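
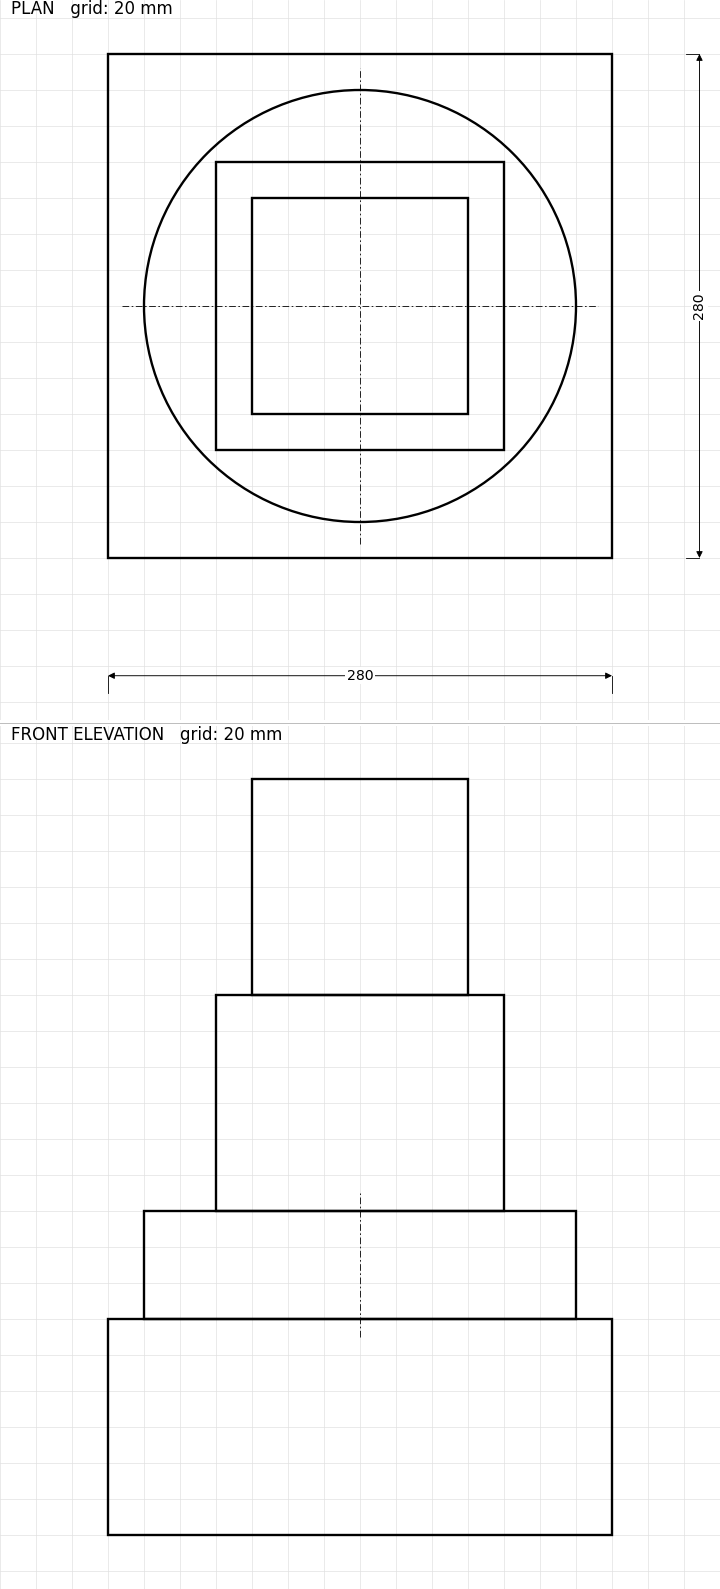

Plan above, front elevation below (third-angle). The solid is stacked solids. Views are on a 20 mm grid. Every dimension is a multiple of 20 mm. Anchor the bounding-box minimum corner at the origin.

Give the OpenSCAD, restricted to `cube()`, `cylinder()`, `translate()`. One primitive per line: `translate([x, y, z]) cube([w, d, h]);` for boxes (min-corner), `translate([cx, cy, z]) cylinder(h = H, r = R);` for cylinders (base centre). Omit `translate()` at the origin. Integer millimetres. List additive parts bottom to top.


cube([280, 280, 120]);
translate([140, 140, 120]) cylinder(h = 60, r = 120);
translate([60, 60, 180]) cube([160, 160, 120]);
translate([80, 80, 300]) cube([120, 120, 120]);


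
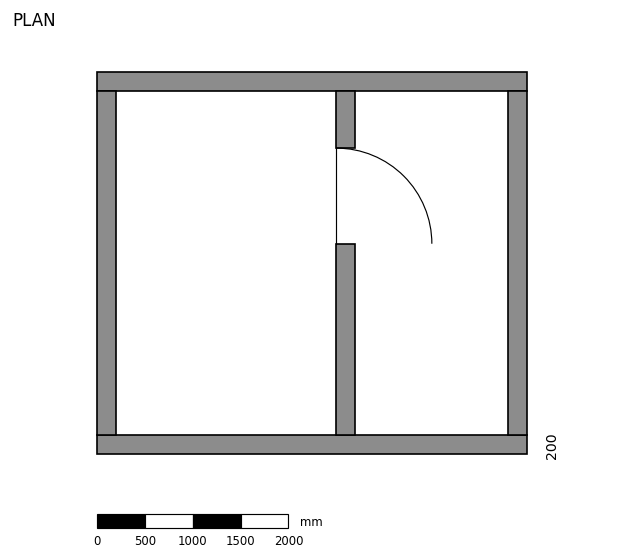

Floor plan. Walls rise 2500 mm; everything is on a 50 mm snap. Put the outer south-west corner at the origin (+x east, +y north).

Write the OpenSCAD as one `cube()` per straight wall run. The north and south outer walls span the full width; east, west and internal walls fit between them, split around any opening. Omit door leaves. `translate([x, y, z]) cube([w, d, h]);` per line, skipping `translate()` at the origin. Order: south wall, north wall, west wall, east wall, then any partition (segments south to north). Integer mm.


cube([4500, 200, 2500]);
translate([0, 3800, 0]) cube([4500, 200, 2500]);
translate([0, 200, 0]) cube([200, 3600, 2500]);
translate([4300, 200, 0]) cube([200, 3600, 2500]);
translate([2500, 200, 0]) cube([200, 2000, 2500]);
translate([2500, 3200, 0]) cube([200, 600, 2500]);


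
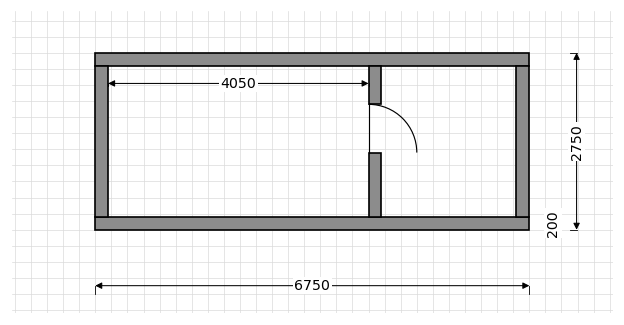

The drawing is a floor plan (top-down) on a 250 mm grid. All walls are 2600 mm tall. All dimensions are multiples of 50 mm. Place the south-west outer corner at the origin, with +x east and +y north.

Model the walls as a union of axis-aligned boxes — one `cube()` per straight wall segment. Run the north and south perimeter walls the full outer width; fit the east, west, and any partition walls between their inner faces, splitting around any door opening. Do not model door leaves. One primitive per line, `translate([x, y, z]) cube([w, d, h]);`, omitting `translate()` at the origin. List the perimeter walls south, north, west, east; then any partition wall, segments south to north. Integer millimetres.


cube([6750, 200, 2600]);
translate([0, 2550, 0]) cube([6750, 200, 2600]);
translate([0, 200, 0]) cube([200, 2350, 2600]);
translate([6550, 200, 0]) cube([200, 2350, 2600]);
translate([4250, 200, 0]) cube([200, 1000, 2600]);
translate([4250, 1950, 0]) cube([200, 600, 2600]);


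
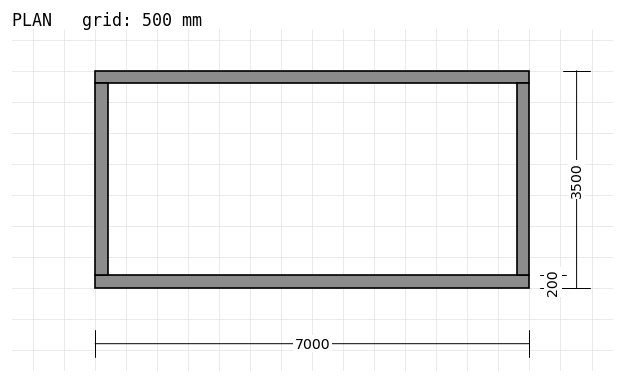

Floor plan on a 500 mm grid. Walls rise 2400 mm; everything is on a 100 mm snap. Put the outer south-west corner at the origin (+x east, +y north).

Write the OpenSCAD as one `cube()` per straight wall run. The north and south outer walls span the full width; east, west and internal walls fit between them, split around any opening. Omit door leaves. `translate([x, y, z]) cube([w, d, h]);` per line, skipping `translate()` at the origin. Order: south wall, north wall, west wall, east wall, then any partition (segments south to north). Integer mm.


cube([7000, 200, 2400]);
translate([0, 3300, 0]) cube([7000, 200, 2400]);
translate([0, 200, 0]) cube([200, 3100, 2400]);
translate([6800, 200, 0]) cube([200, 3100, 2400]);


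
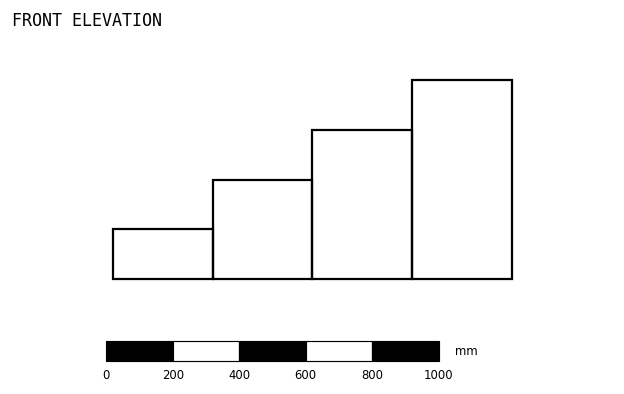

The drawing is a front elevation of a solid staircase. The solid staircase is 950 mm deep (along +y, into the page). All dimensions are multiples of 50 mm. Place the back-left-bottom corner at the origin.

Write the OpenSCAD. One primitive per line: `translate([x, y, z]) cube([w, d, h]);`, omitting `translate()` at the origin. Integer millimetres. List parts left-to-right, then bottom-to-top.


cube([300, 950, 150]);
translate([300, 0, 0]) cube([300, 950, 300]);
translate([600, 0, 0]) cube([300, 950, 450]);
translate([900, 0, 0]) cube([300, 950, 600]);


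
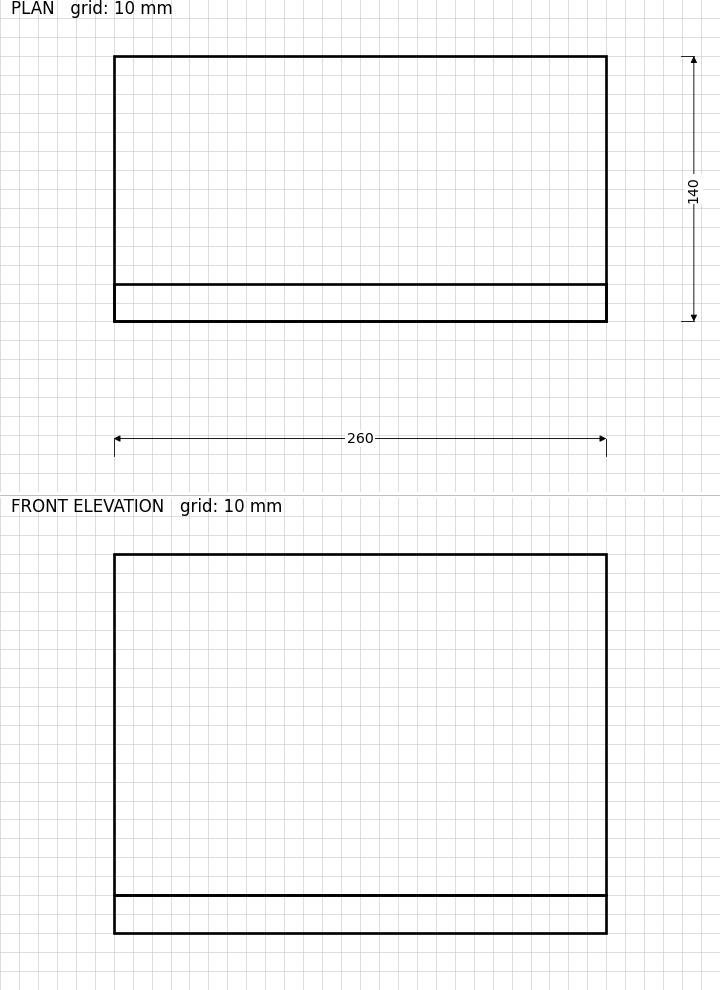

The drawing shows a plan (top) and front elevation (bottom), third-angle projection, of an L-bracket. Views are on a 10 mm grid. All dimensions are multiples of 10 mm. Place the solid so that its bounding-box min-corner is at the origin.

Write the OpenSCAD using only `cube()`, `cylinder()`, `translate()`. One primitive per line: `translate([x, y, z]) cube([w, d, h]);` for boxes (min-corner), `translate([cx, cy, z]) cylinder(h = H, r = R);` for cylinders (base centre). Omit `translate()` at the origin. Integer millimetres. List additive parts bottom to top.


cube([260, 140, 20]);
translate([0, 0, 20]) cube([260, 20, 180]);


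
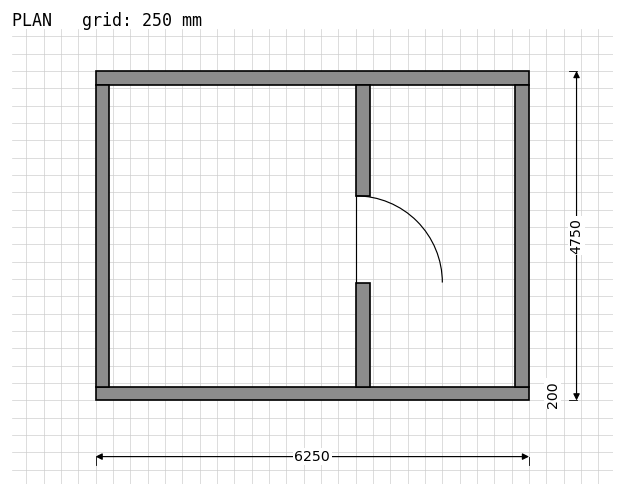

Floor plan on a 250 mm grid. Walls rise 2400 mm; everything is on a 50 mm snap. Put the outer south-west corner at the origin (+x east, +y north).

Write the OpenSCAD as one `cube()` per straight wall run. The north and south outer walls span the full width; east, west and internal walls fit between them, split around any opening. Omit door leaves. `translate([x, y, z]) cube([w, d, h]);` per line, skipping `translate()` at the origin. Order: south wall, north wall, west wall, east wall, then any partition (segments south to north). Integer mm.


cube([6250, 200, 2400]);
translate([0, 4550, 0]) cube([6250, 200, 2400]);
translate([0, 200, 0]) cube([200, 4350, 2400]);
translate([6050, 200, 0]) cube([200, 4350, 2400]);
translate([3750, 200, 0]) cube([200, 1500, 2400]);
translate([3750, 2950, 0]) cube([200, 1600, 2400]);


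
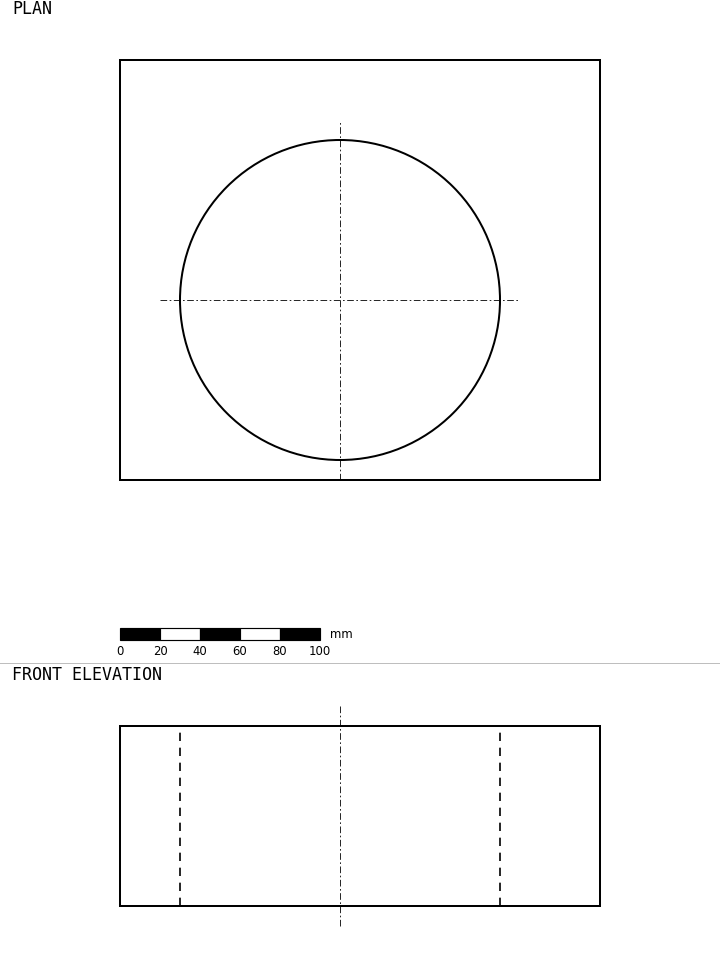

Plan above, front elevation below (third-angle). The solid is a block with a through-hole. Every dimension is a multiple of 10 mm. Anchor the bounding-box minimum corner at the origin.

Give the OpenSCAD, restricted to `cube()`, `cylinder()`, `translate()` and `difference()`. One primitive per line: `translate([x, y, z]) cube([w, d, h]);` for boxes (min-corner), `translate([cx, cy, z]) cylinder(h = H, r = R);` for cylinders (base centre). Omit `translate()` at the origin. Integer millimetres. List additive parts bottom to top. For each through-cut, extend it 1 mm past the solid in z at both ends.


difference() {
  cube([240, 210, 90]);
  translate([110, 90, -1]) cylinder(h = 92, r = 80);
}


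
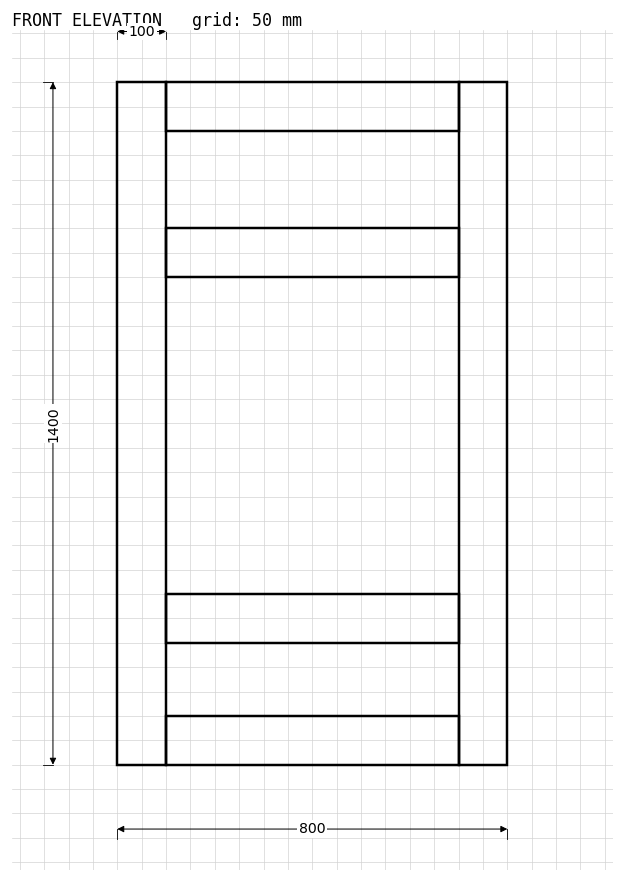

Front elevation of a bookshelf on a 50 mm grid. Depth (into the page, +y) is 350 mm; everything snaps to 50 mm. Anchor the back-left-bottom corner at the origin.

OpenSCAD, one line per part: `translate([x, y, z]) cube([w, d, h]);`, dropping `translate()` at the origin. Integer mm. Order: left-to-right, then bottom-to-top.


cube([100, 350, 1400]);
translate([100, 0, 0]) cube([600, 350, 100]);
translate([100, 0, 250]) cube([600, 350, 100]);
translate([100, 0, 1000]) cube([600, 350, 100]);
translate([100, 0, 1300]) cube([600, 350, 100]);
translate([700, 0, 0]) cube([100, 350, 1400]);


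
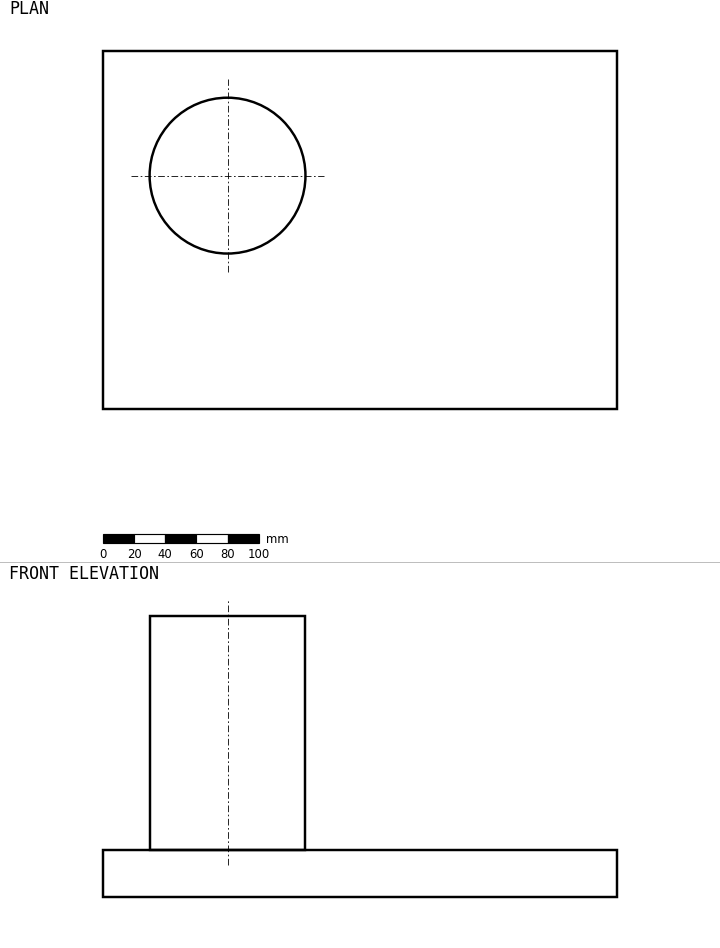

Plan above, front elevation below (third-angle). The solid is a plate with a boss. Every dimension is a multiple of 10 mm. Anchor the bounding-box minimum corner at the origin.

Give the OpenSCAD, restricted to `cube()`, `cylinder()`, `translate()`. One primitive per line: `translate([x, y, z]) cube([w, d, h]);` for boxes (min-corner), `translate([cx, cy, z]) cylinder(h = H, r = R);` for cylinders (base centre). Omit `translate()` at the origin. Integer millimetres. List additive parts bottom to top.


cube([330, 230, 30]);
translate([80, 150, 30]) cylinder(h = 150, r = 50);


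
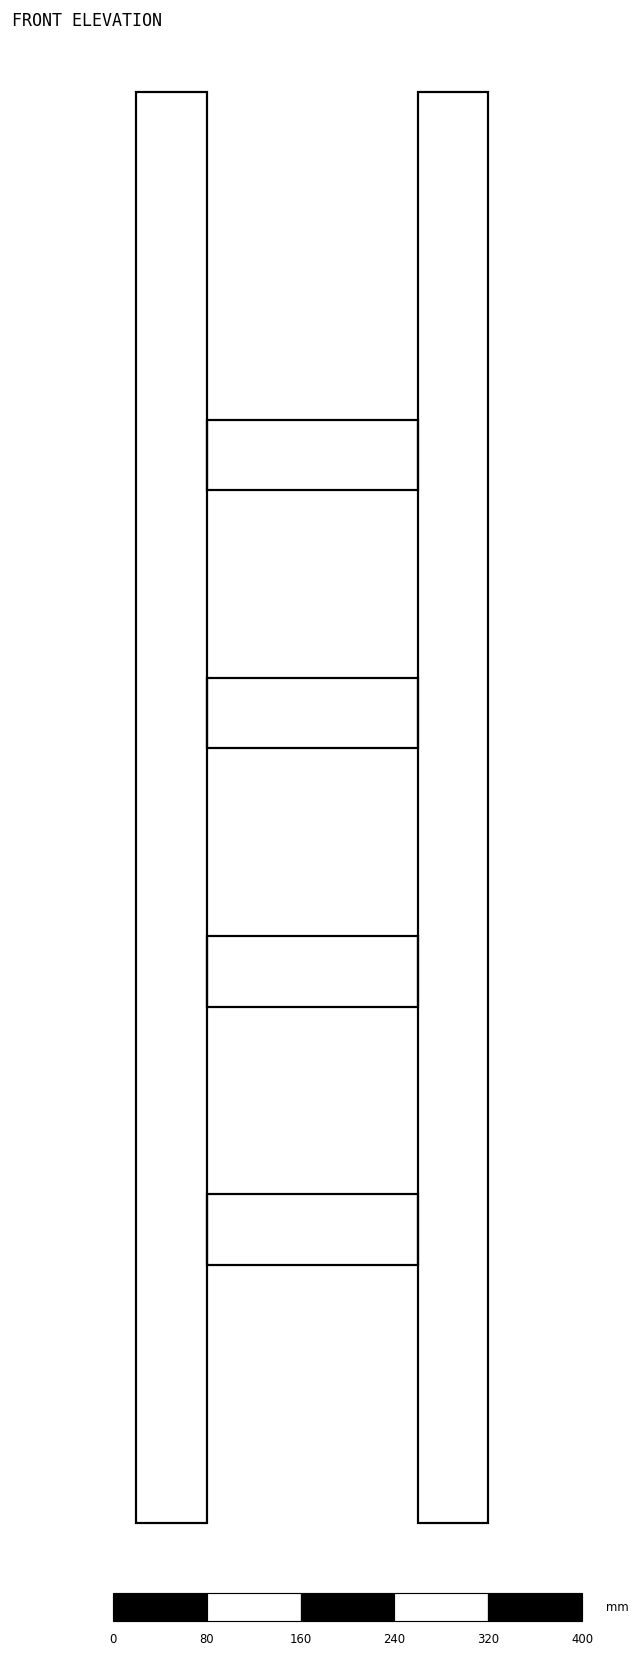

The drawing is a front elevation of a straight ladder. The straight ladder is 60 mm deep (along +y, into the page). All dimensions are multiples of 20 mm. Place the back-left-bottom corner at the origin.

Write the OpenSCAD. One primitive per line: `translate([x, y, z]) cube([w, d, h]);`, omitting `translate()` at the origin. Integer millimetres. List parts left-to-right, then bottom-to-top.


cube([60, 60, 1220]);
translate([60, 0, 220]) cube([180, 60, 60]);
translate([60, 0, 440]) cube([180, 60, 60]);
translate([60, 0, 660]) cube([180, 60, 60]);
translate([60, 0, 880]) cube([180, 60, 60]);
translate([240, 0, 0]) cube([60, 60, 1220]);


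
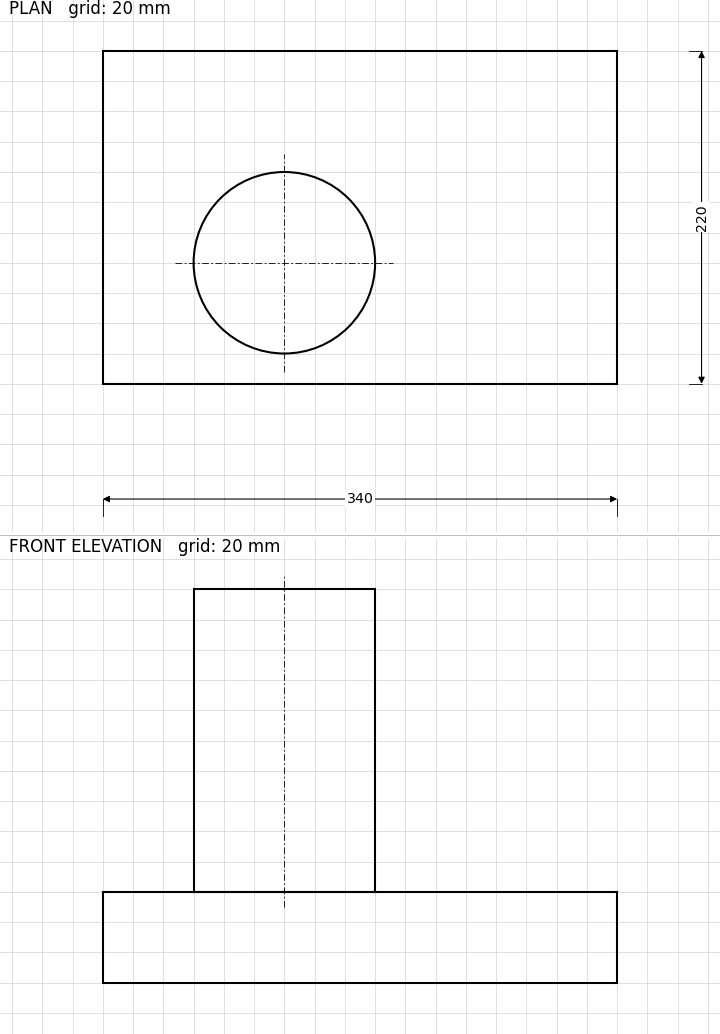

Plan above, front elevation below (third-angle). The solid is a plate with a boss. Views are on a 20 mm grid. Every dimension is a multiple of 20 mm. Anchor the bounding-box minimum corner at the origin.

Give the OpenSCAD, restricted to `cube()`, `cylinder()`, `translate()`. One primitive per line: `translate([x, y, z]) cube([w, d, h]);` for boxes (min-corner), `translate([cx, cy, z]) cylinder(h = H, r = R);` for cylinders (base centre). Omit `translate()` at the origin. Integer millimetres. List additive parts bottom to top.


cube([340, 220, 60]);
translate([120, 80, 60]) cylinder(h = 200, r = 60);


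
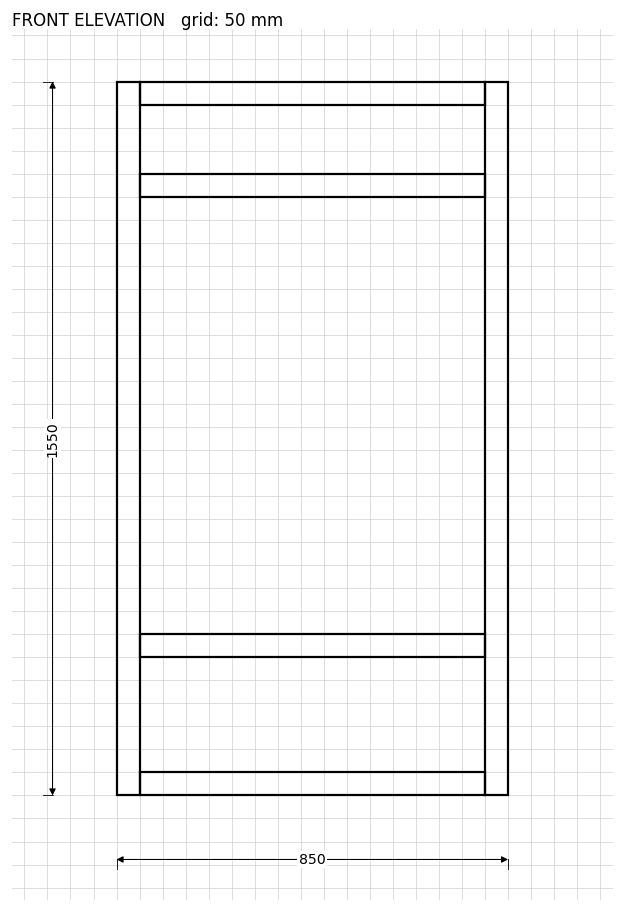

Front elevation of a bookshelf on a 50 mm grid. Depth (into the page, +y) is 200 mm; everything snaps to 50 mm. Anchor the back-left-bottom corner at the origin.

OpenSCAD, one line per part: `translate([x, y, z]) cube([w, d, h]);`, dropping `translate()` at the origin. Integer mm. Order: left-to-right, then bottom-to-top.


cube([50, 200, 1550]);
translate([50, 0, 0]) cube([750, 200, 50]);
translate([50, 0, 300]) cube([750, 200, 50]);
translate([50, 0, 1300]) cube([750, 200, 50]);
translate([50, 0, 1500]) cube([750, 200, 50]);
translate([800, 0, 0]) cube([50, 200, 1550]);


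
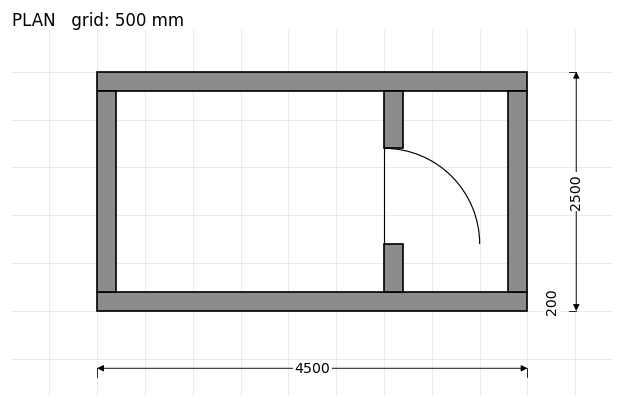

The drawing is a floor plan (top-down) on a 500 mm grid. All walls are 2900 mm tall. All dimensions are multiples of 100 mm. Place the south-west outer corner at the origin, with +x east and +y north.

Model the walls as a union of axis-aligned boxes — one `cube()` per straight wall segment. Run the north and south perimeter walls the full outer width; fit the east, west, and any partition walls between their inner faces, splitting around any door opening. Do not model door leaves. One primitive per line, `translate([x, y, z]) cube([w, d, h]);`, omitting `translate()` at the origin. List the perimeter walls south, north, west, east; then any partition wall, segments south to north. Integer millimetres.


cube([4500, 200, 2900]);
translate([0, 2300, 0]) cube([4500, 200, 2900]);
translate([0, 200, 0]) cube([200, 2100, 2900]);
translate([4300, 200, 0]) cube([200, 2100, 2900]);
translate([3000, 200, 0]) cube([200, 500, 2900]);
translate([3000, 1700, 0]) cube([200, 600, 2900]);


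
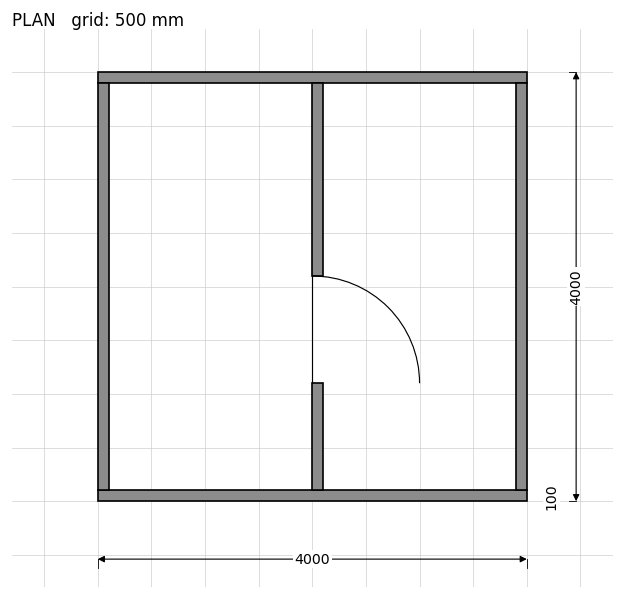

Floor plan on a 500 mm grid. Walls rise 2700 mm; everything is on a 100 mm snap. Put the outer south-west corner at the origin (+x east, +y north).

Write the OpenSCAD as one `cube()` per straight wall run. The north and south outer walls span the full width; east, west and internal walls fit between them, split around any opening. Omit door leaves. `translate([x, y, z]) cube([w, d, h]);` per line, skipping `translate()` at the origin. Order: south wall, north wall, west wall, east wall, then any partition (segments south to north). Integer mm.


cube([4000, 100, 2700]);
translate([0, 3900, 0]) cube([4000, 100, 2700]);
translate([0, 100, 0]) cube([100, 3800, 2700]);
translate([3900, 100, 0]) cube([100, 3800, 2700]);
translate([2000, 100, 0]) cube([100, 1000, 2700]);
translate([2000, 2100, 0]) cube([100, 1800, 2700]);


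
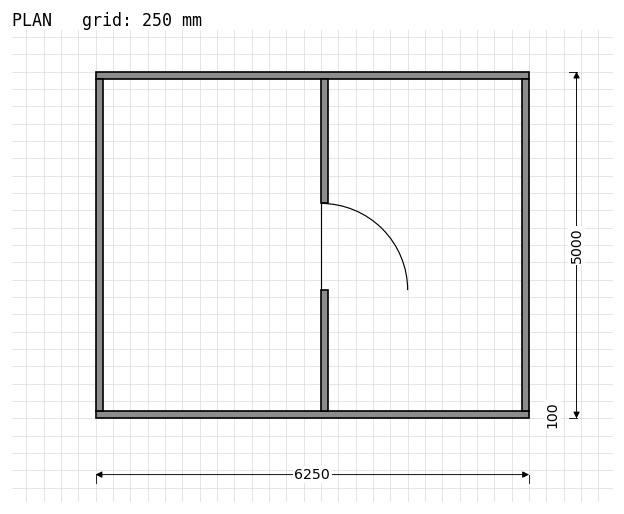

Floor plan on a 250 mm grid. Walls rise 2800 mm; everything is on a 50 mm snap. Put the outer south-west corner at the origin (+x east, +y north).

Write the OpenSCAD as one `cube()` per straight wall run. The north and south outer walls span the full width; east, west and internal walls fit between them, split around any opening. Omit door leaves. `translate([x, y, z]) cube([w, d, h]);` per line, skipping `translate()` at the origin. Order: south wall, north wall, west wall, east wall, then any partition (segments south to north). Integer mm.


cube([6250, 100, 2800]);
translate([0, 4900, 0]) cube([6250, 100, 2800]);
translate([0, 100, 0]) cube([100, 4800, 2800]);
translate([6150, 100, 0]) cube([100, 4800, 2800]);
translate([3250, 100, 0]) cube([100, 1750, 2800]);
translate([3250, 3100, 0]) cube([100, 1800, 2800]);


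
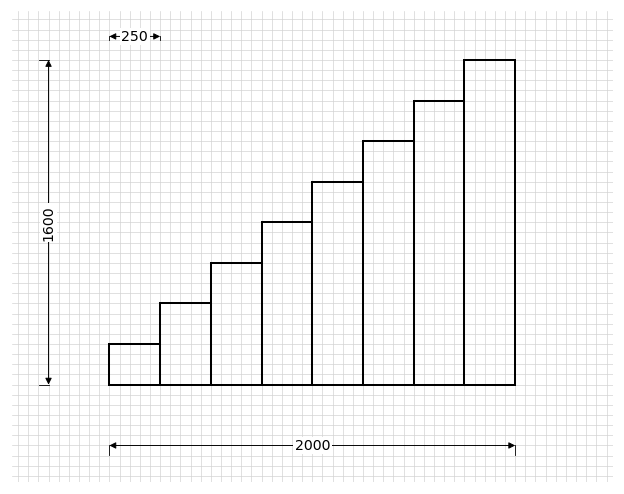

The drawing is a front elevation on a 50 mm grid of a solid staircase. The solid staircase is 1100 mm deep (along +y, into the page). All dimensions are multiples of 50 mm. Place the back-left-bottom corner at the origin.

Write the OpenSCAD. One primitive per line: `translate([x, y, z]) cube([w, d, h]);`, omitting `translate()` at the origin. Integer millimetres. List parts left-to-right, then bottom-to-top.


cube([250, 1100, 200]);
translate([250, 0, 0]) cube([250, 1100, 400]);
translate([500, 0, 0]) cube([250, 1100, 600]);
translate([750, 0, 0]) cube([250, 1100, 800]);
translate([1000, 0, 0]) cube([250, 1100, 1000]);
translate([1250, 0, 0]) cube([250, 1100, 1200]);
translate([1500, 0, 0]) cube([250, 1100, 1400]);
translate([1750, 0, 0]) cube([250, 1100, 1600]);


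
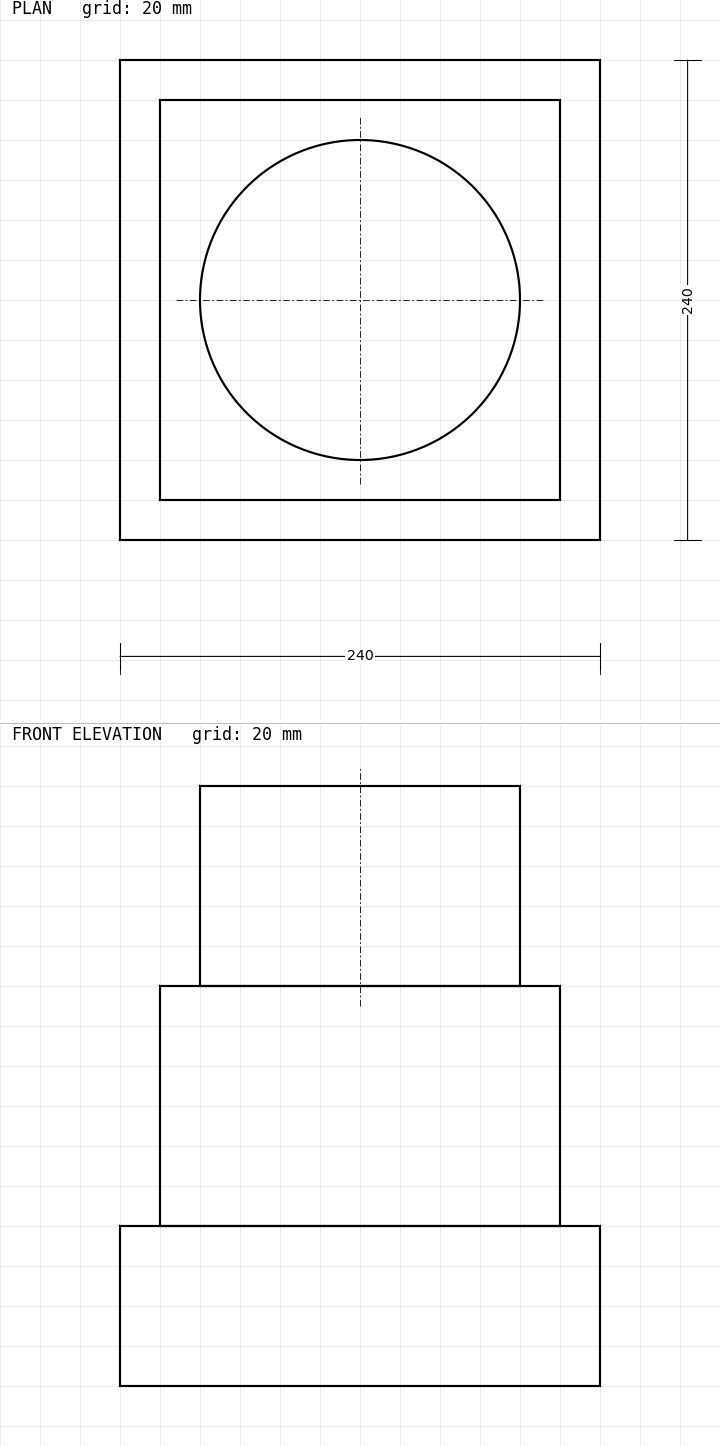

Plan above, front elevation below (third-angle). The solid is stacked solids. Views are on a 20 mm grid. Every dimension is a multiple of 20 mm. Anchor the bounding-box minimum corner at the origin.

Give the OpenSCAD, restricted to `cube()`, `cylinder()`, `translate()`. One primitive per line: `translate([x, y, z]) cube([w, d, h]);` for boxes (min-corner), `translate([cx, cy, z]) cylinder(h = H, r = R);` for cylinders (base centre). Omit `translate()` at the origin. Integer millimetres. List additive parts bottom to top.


cube([240, 240, 80]);
translate([20, 20, 80]) cube([200, 200, 120]);
translate([120, 120, 200]) cylinder(h = 100, r = 80);


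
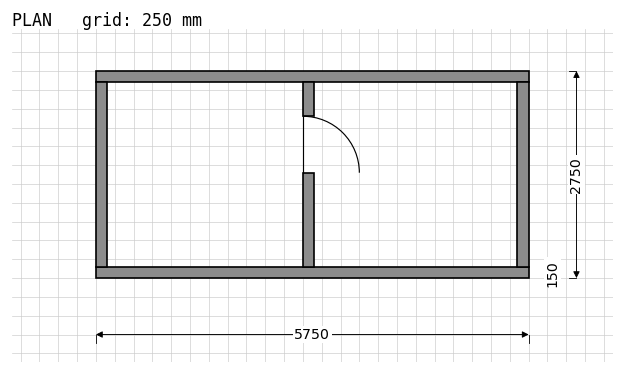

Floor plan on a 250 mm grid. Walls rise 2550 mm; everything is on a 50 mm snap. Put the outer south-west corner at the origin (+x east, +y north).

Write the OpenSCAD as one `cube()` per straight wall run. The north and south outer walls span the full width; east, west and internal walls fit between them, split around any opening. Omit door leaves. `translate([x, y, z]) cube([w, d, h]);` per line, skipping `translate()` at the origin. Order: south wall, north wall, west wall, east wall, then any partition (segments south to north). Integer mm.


cube([5750, 150, 2550]);
translate([0, 2600, 0]) cube([5750, 150, 2550]);
translate([0, 150, 0]) cube([150, 2450, 2550]);
translate([5600, 150, 0]) cube([150, 2450, 2550]);
translate([2750, 150, 0]) cube([150, 1250, 2550]);
translate([2750, 2150, 0]) cube([150, 450, 2550]);


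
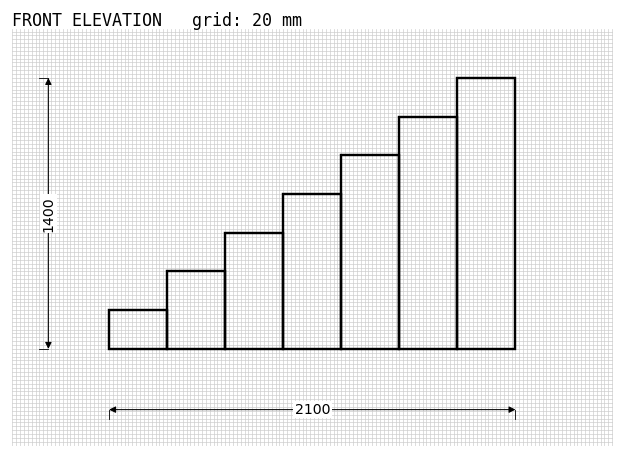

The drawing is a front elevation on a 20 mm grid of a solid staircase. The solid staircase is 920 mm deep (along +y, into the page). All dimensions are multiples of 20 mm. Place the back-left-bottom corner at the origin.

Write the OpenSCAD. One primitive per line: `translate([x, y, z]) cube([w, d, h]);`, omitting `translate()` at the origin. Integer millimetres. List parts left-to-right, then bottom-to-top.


cube([300, 920, 200]);
translate([300, 0, 0]) cube([300, 920, 400]);
translate([600, 0, 0]) cube([300, 920, 600]);
translate([900, 0, 0]) cube([300, 920, 800]);
translate([1200, 0, 0]) cube([300, 920, 1000]);
translate([1500, 0, 0]) cube([300, 920, 1200]);
translate([1800, 0, 0]) cube([300, 920, 1400]);


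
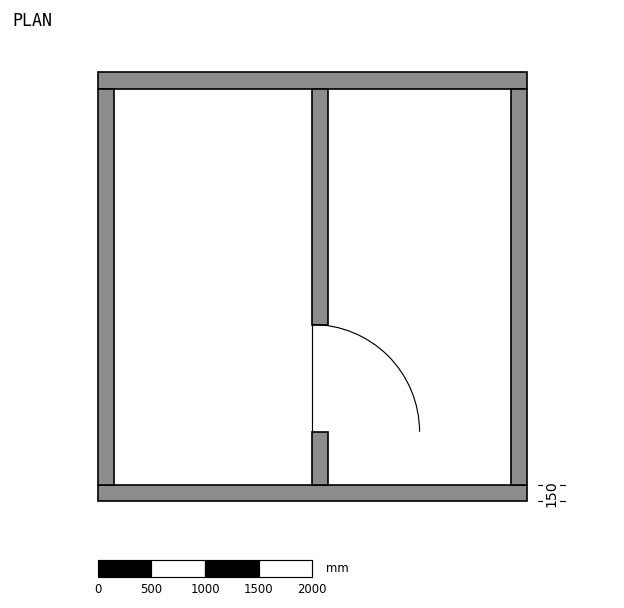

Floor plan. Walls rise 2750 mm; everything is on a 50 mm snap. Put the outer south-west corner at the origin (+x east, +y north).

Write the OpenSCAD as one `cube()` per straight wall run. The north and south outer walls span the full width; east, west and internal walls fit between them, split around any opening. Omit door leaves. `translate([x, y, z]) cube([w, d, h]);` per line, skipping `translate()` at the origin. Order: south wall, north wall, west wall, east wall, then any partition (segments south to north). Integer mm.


cube([4000, 150, 2750]);
translate([0, 3850, 0]) cube([4000, 150, 2750]);
translate([0, 150, 0]) cube([150, 3700, 2750]);
translate([3850, 150, 0]) cube([150, 3700, 2750]);
translate([2000, 150, 0]) cube([150, 500, 2750]);
translate([2000, 1650, 0]) cube([150, 2200, 2750]);


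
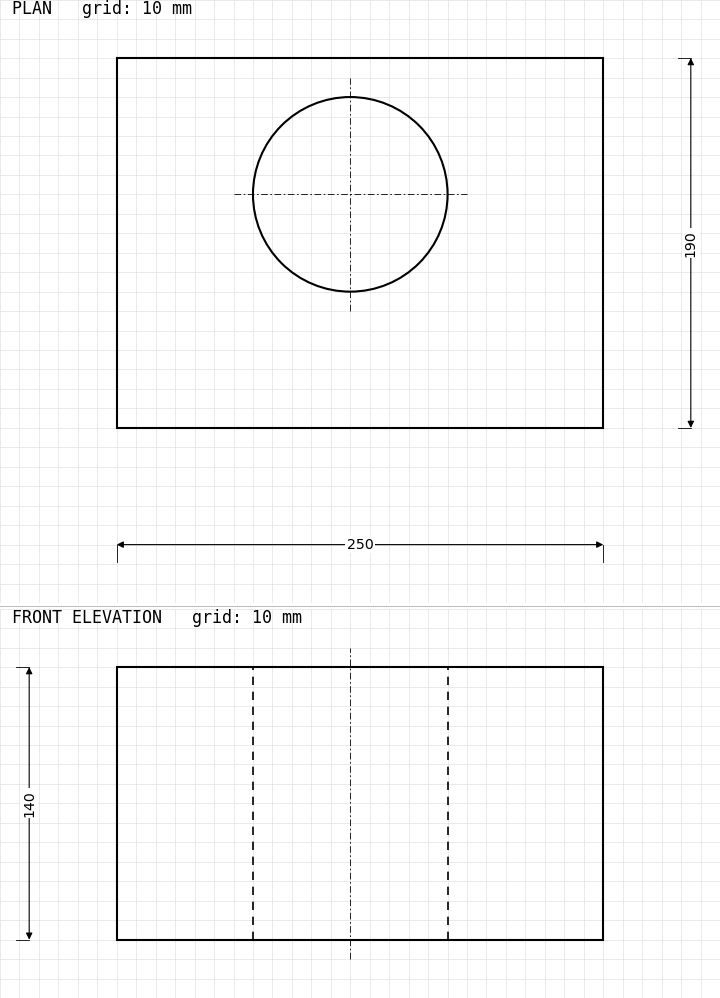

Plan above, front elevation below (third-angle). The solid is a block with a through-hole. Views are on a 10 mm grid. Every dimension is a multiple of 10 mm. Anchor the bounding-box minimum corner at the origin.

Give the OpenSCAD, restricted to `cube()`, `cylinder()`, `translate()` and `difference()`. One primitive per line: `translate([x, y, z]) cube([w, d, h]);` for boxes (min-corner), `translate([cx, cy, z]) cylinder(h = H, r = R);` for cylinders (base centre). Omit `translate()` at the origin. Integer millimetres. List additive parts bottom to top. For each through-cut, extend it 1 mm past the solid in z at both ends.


difference() {
  cube([250, 190, 140]);
  translate([120, 120, -1]) cylinder(h = 142, r = 50);
}


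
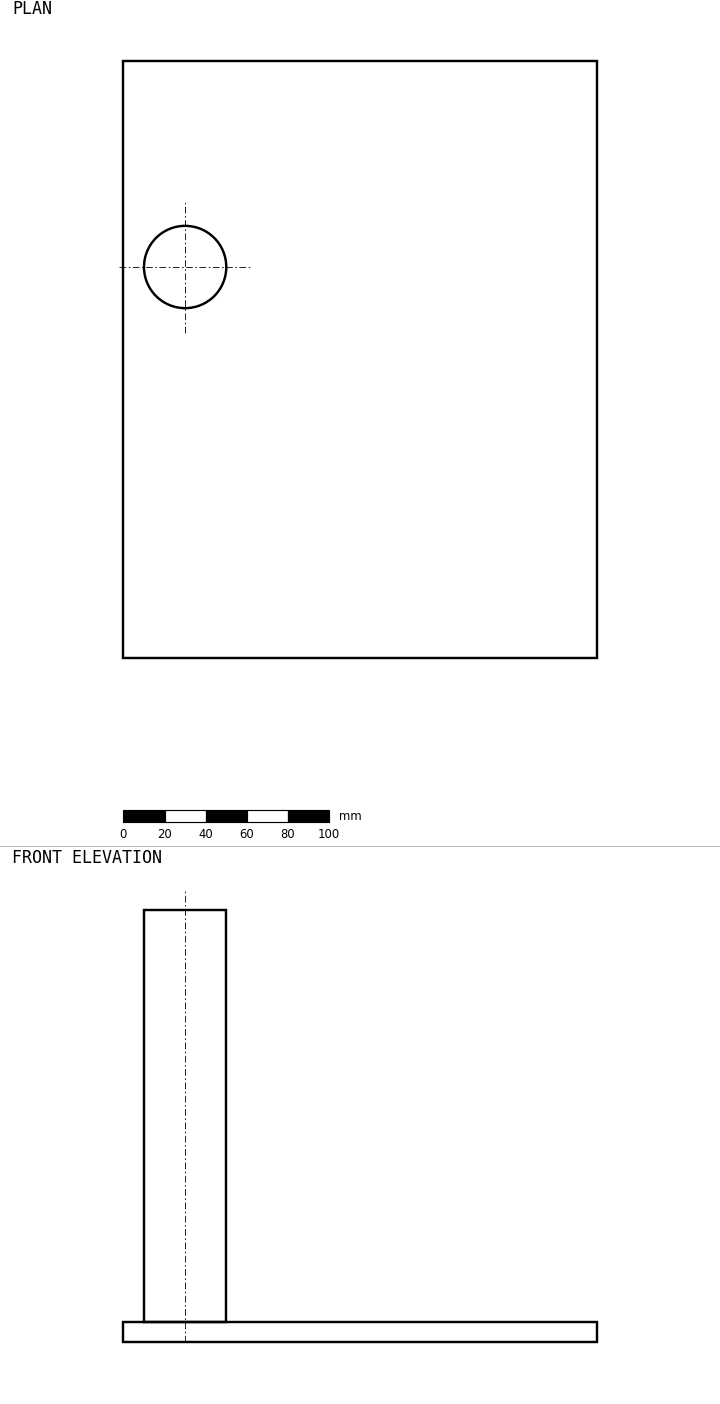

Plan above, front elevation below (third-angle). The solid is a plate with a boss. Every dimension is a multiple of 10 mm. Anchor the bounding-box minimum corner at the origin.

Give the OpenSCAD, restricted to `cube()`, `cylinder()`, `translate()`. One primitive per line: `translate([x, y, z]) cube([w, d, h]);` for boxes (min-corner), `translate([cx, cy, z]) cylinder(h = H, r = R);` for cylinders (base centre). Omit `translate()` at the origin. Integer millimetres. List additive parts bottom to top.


cube([230, 290, 10]);
translate([30, 190, 10]) cylinder(h = 200, r = 20);


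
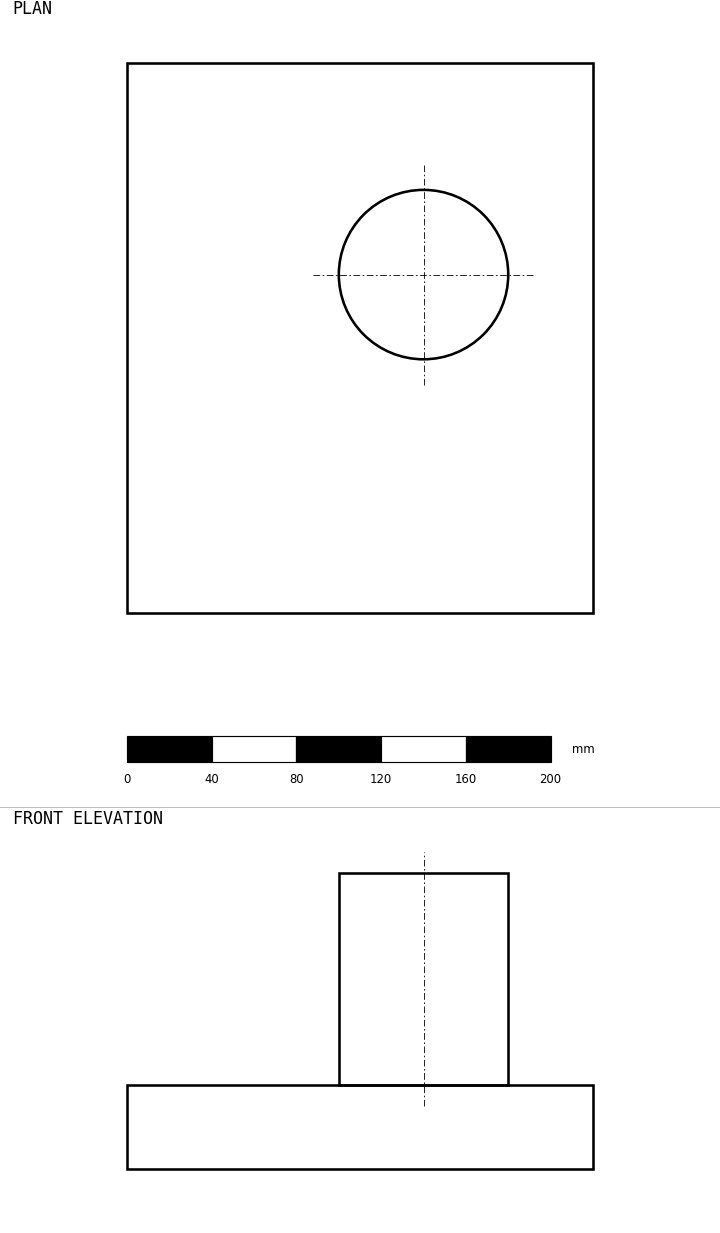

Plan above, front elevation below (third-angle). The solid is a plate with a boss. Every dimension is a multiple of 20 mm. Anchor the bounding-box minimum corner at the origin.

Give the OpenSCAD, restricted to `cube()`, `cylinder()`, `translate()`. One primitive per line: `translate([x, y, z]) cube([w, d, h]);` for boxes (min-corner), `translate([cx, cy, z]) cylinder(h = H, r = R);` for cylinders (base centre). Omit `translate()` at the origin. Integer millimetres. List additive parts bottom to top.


cube([220, 260, 40]);
translate([140, 160, 40]) cylinder(h = 100, r = 40);


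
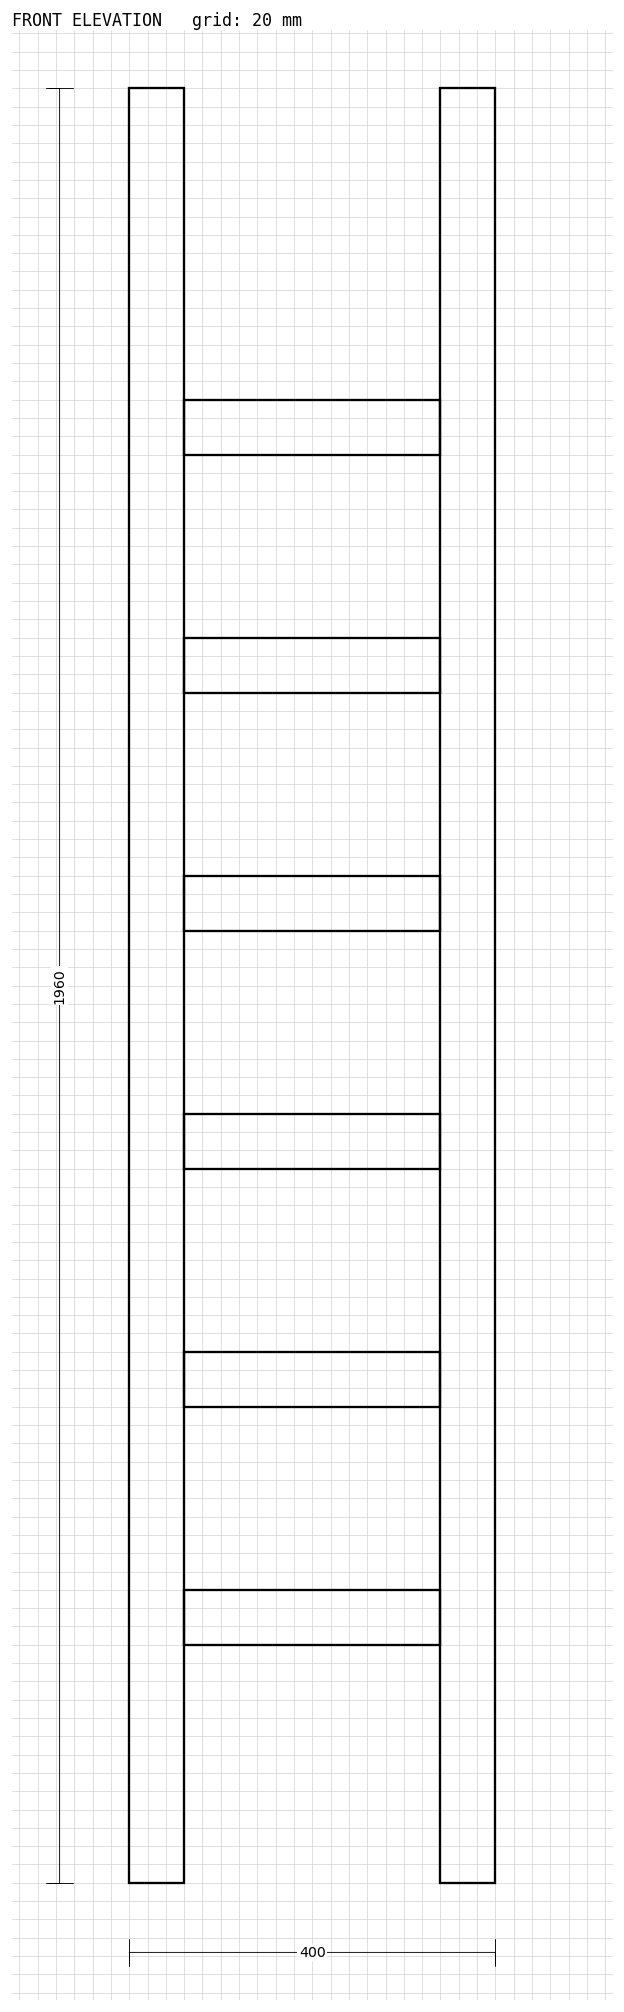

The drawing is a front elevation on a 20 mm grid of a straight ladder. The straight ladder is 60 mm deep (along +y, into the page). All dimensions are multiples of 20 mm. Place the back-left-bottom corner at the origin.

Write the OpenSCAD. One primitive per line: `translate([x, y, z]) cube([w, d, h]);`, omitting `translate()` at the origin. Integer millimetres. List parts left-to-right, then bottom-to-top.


cube([60, 60, 1960]);
translate([60, 0, 260]) cube([280, 60, 60]);
translate([60, 0, 520]) cube([280, 60, 60]);
translate([60, 0, 780]) cube([280, 60, 60]);
translate([60, 0, 1040]) cube([280, 60, 60]);
translate([60, 0, 1300]) cube([280, 60, 60]);
translate([60, 0, 1560]) cube([280, 60, 60]);
translate([340, 0, 0]) cube([60, 60, 1960]);


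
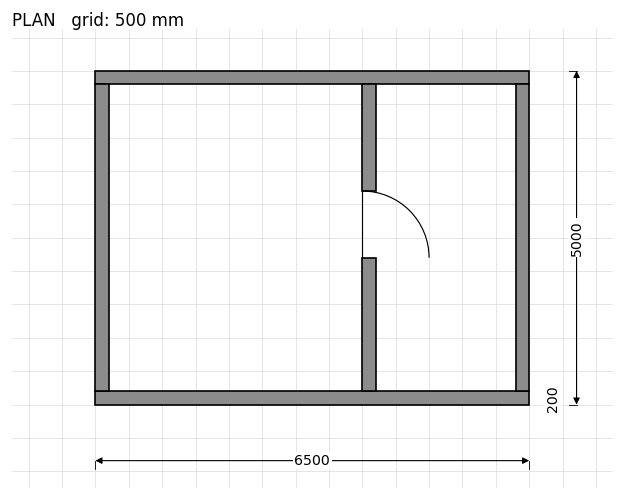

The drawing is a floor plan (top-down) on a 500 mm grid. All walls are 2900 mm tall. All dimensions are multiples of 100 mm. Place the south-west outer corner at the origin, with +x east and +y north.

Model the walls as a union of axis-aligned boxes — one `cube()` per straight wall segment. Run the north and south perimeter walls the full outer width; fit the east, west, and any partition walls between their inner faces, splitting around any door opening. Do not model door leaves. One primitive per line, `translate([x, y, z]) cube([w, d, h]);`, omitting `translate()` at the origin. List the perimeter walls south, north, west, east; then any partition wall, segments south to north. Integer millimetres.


cube([6500, 200, 2900]);
translate([0, 4800, 0]) cube([6500, 200, 2900]);
translate([0, 200, 0]) cube([200, 4600, 2900]);
translate([6300, 200, 0]) cube([200, 4600, 2900]);
translate([4000, 200, 0]) cube([200, 2000, 2900]);
translate([4000, 3200, 0]) cube([200, 1600, 2900]);


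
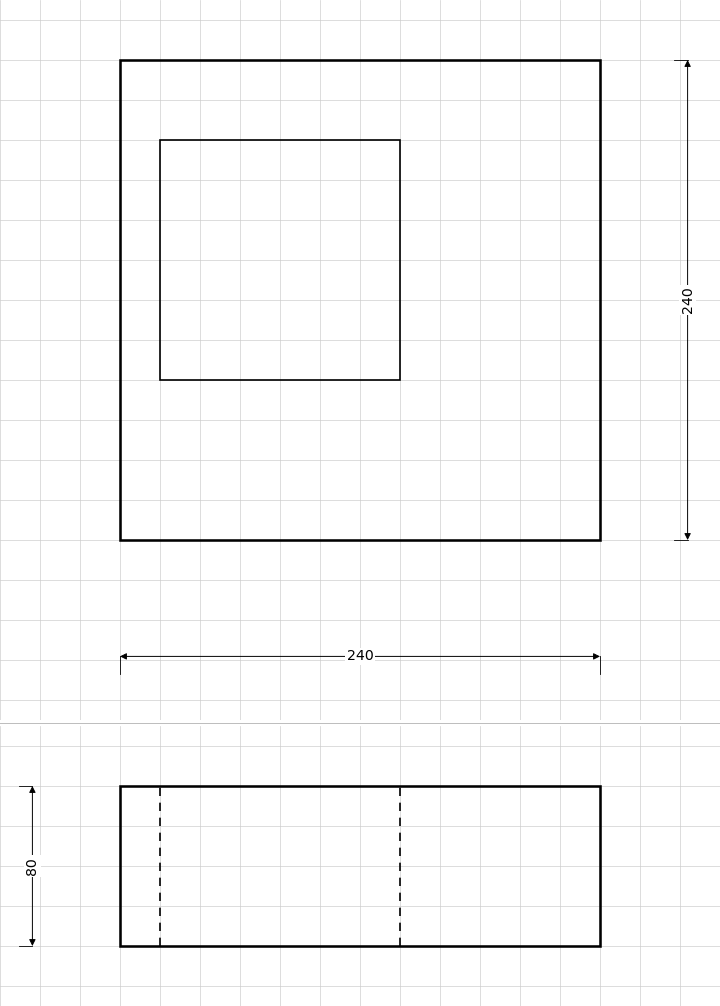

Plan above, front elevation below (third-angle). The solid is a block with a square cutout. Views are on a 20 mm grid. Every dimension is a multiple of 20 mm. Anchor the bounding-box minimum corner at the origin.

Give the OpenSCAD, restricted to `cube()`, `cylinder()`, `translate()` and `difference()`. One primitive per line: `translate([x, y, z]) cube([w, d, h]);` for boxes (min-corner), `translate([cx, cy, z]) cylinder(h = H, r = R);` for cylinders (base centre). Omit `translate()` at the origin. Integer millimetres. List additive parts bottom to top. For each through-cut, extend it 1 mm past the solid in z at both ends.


difference() {
  cube([240, 240, 80]);
  translate([20, 80, -1]) cube([120, 120, 82]);
}


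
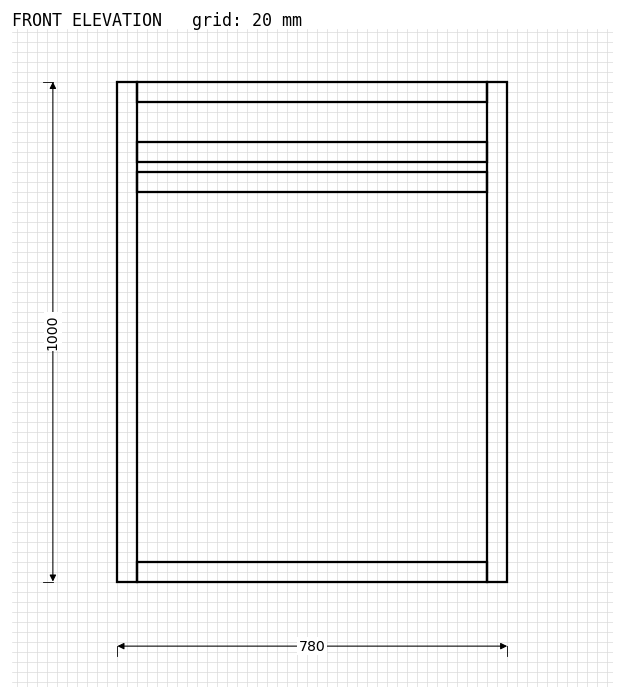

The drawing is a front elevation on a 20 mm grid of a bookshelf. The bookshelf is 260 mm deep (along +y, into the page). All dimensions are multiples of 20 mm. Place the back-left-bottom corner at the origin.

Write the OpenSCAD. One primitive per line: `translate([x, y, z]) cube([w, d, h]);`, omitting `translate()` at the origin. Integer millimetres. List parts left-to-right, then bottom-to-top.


cube([40, 260, 1000]);
translate([40, 0, 0]) cube([700, 260, 40]);
translate([40, 0, 780]) cube([700, 260, 40]);
translate([40, 0, 840]) cube([700, 260, 40]);
translate([40, 0, 960]) cube([700, 260, 40]);
translate([740, 0, 0]) cube([40, 260, 1000]);


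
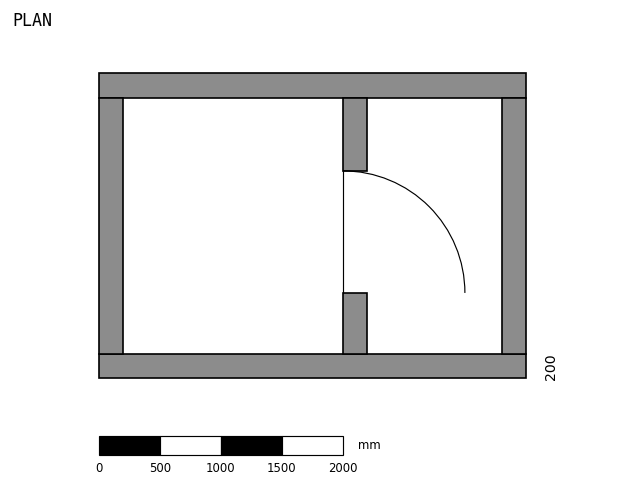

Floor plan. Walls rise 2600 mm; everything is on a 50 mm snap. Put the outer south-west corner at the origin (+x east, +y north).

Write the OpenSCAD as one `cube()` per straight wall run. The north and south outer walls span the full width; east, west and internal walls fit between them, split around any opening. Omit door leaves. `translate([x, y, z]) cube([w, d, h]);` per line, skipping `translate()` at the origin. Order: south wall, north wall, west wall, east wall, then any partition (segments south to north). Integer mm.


cube([3500, 200, 2600]);
translate([0, 2300, 0]) cube([3500, 200, 2600]);
translate([0, 200, 0]) cube([200, 2100, 2600]);
translate([3300, 200, 0]) cube([200, 2100, 2600]);
translate([2000, 200, 0]) cube([200, 500, 2600]);
translate([2000, 1700, 0]) cube([200, 600, 2600]);


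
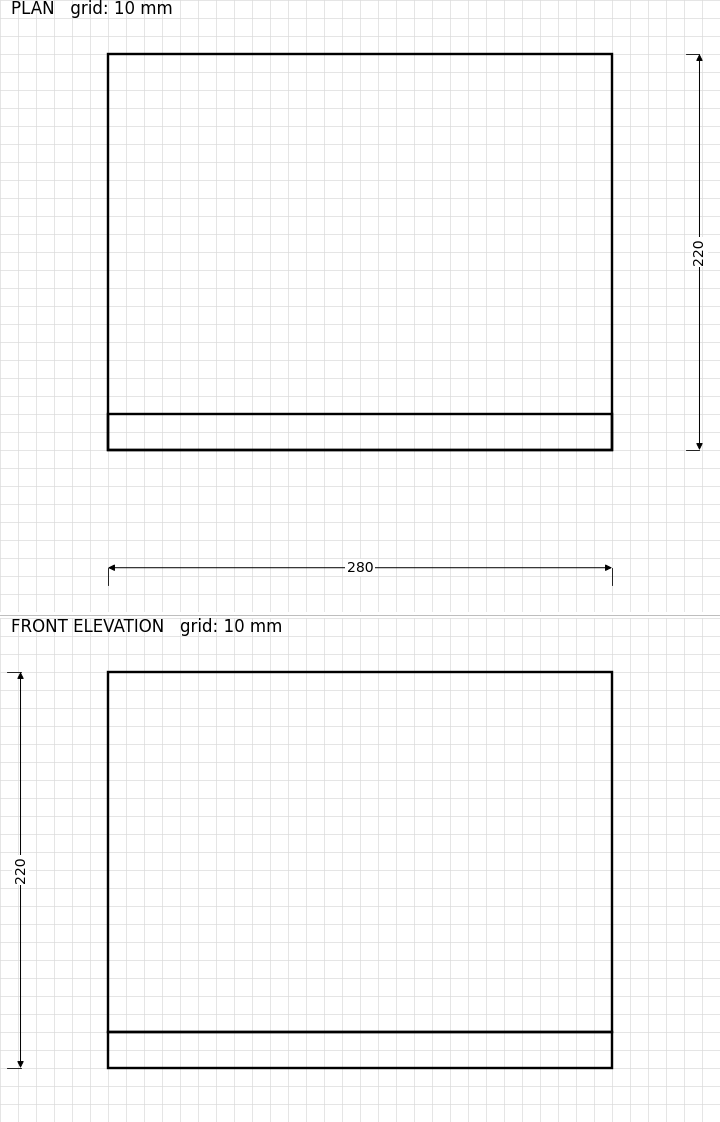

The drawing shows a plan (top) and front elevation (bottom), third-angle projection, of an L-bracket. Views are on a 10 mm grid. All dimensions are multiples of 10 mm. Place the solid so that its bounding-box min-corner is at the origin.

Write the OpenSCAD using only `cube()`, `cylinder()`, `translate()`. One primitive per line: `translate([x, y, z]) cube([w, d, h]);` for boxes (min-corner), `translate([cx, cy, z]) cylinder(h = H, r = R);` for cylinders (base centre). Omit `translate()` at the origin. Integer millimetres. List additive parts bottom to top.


cube([280, 220, 20]);
translate([0, 0, 20]) cube([280, 20, 200]);


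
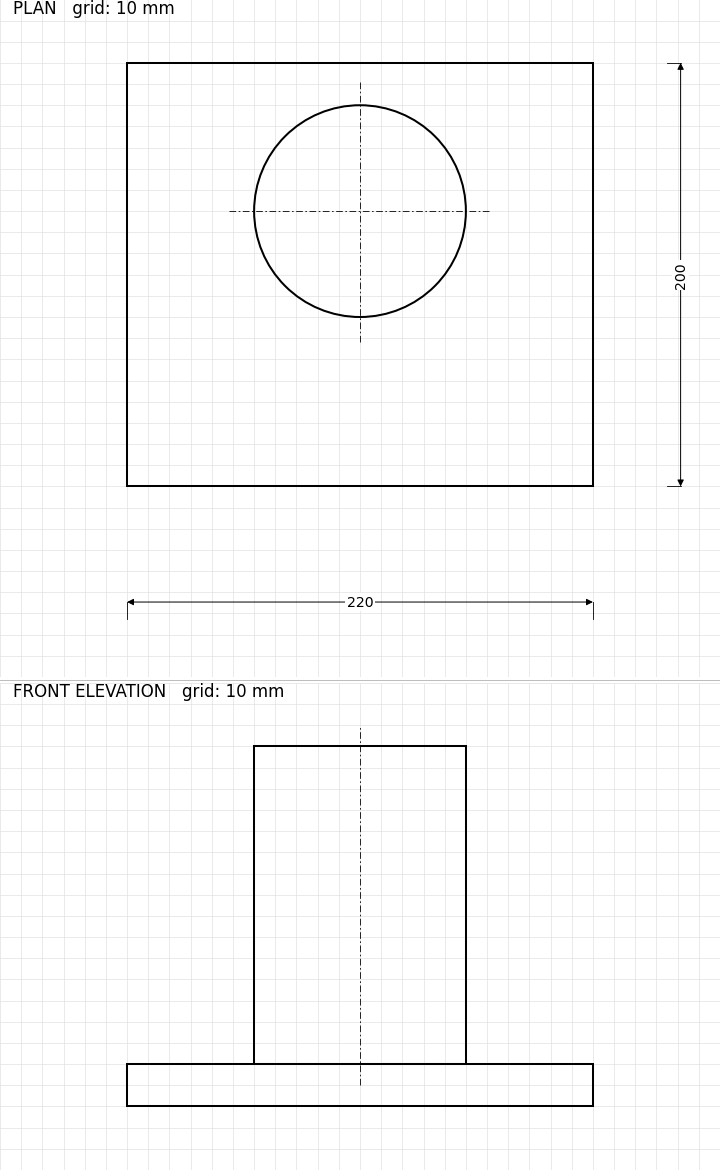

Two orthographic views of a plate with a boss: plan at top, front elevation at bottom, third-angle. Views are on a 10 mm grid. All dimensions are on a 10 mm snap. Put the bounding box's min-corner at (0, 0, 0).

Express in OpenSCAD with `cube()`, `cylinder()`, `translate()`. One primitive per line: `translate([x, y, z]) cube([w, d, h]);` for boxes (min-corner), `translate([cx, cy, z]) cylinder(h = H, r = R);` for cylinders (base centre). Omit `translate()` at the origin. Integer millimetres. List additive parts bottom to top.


cube([220, 200, 20]);
translate([110, 130, 20]) cylinder(h = 150, r = 50);


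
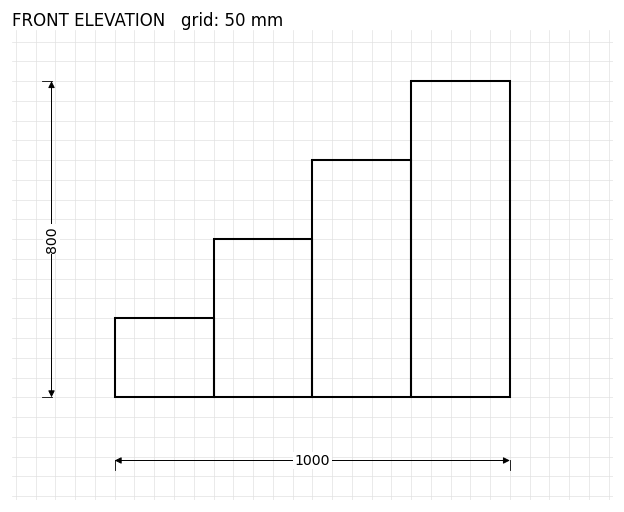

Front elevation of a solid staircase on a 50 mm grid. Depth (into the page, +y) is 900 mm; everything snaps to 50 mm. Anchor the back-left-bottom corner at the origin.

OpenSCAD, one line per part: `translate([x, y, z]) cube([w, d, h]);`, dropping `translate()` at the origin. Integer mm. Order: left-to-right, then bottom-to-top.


cube([250, 900, 200]);
translate([250, 0, 0]) cube([250, 900, 400]);
translate([500, 0, 0]) cube([250, 900, 600]);
translate([750, 0, 0]) cube([250, 900, 800]);


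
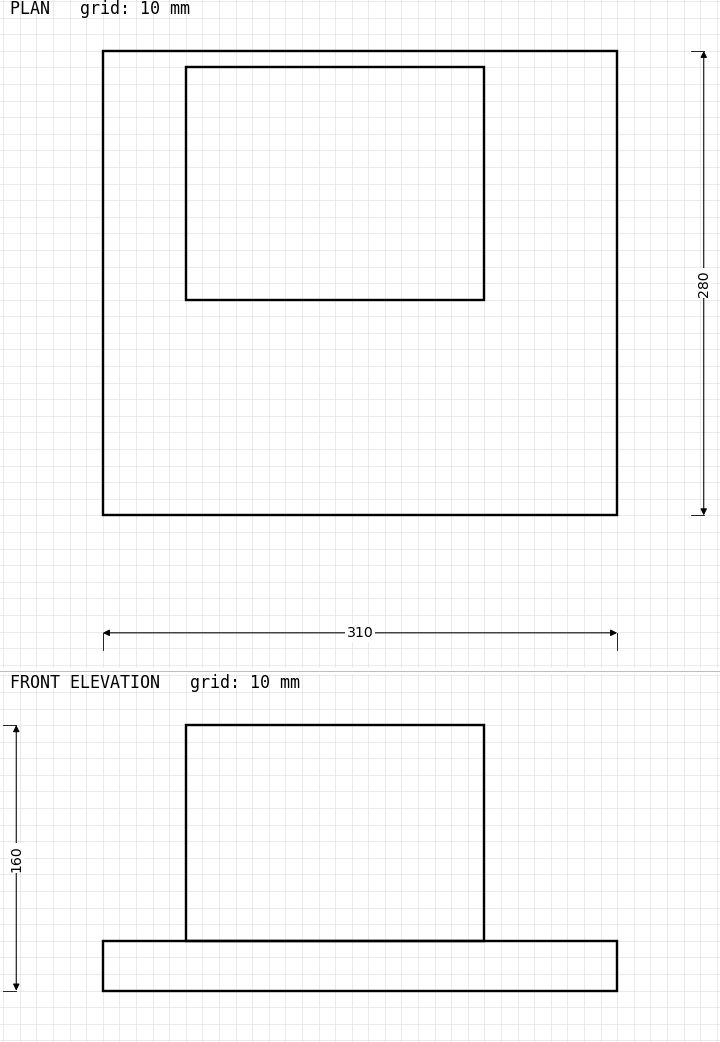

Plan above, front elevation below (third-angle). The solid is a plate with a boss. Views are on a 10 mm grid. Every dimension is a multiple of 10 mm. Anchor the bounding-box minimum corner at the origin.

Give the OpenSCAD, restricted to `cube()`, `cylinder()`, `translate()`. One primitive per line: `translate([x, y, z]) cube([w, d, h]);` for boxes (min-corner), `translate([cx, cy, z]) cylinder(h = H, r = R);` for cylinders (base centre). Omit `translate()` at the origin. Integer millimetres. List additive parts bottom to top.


cube([310, 280, 30]);
translate([50, 130, 30]) cube([180, 140, 130]);


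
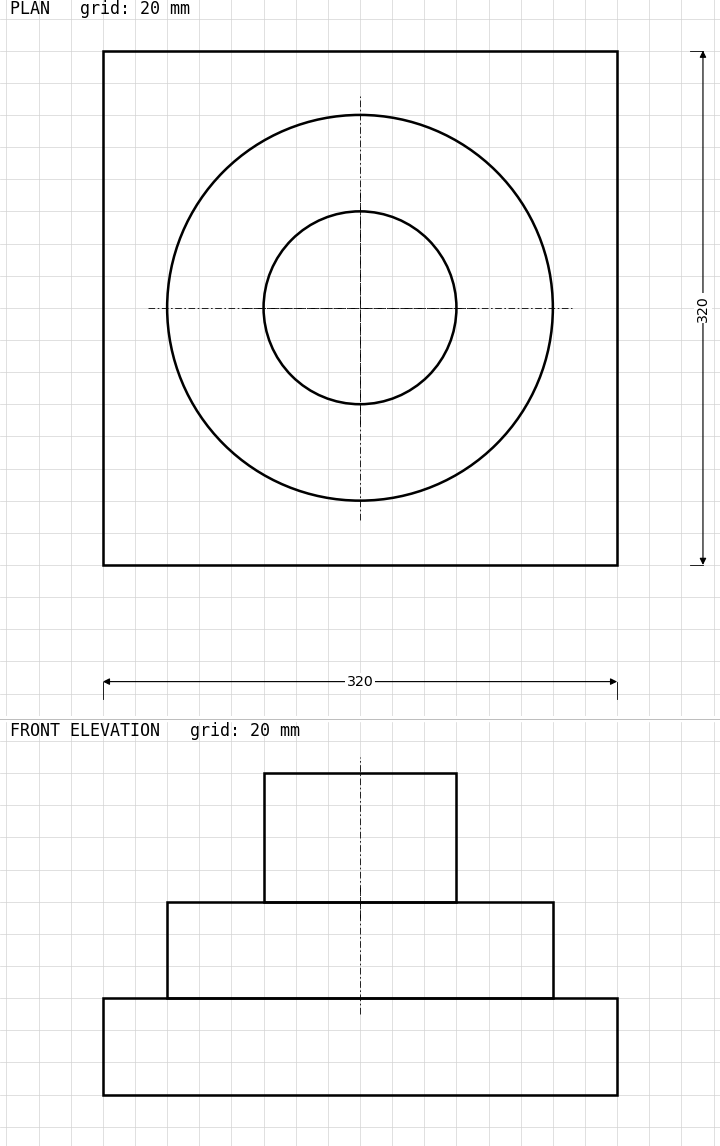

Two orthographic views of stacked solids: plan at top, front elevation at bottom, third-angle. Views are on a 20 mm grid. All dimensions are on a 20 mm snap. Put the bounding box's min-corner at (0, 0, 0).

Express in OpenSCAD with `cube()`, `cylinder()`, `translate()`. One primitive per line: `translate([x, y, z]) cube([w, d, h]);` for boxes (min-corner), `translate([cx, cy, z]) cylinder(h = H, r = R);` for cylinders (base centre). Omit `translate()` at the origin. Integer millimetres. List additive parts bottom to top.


cube([320, 320, 60]);
translate([160, 160, 60]) cylinder(h = 60, r = 120);
translate([160, 160, 120]) cylinder(h = 80, r = 60);


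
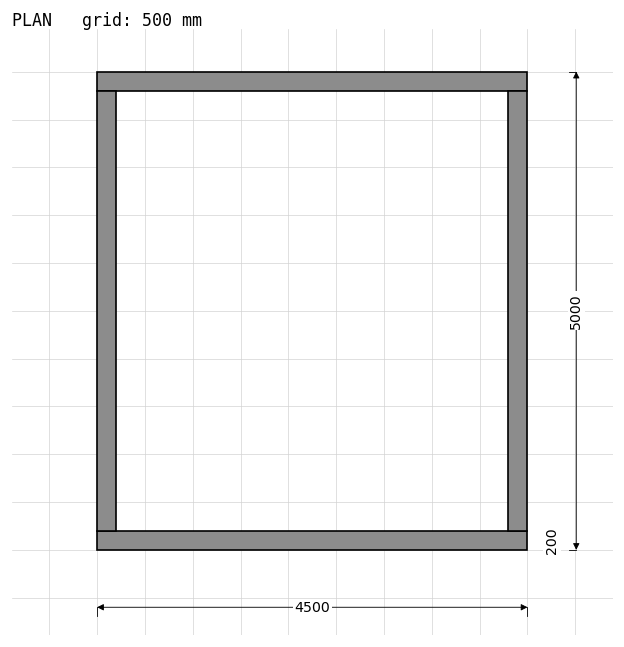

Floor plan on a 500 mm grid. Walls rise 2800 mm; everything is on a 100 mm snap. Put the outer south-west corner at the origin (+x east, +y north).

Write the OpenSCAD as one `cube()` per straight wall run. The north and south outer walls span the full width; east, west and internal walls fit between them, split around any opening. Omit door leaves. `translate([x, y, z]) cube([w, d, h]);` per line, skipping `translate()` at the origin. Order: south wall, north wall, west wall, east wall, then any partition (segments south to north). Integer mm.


cube([4500, 200, 2800]);
translate([0, 4800, 0]) cube([4500, 200, 2800]);
translate([0, 200, 0]) cube([200, 4600, 2800]);
translate([4300, 200, 0]) cube([200, 4600, 2800]);


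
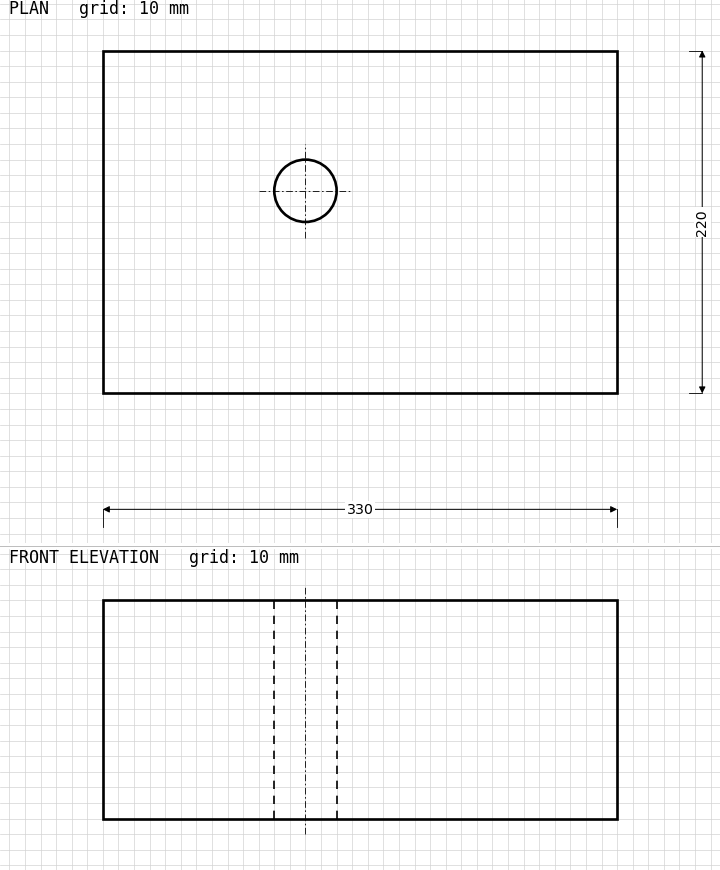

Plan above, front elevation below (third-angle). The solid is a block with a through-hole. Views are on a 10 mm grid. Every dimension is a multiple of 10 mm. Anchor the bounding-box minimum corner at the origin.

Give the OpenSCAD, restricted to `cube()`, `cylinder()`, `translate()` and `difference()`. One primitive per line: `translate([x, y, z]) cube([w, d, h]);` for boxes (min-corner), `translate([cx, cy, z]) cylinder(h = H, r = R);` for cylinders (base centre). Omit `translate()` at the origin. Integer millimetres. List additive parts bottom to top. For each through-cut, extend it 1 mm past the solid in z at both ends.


difference() {
  cube([330, 220, 140]);
  translate([130, 130, -1]) cylinder(h = 142, r = 20);
}


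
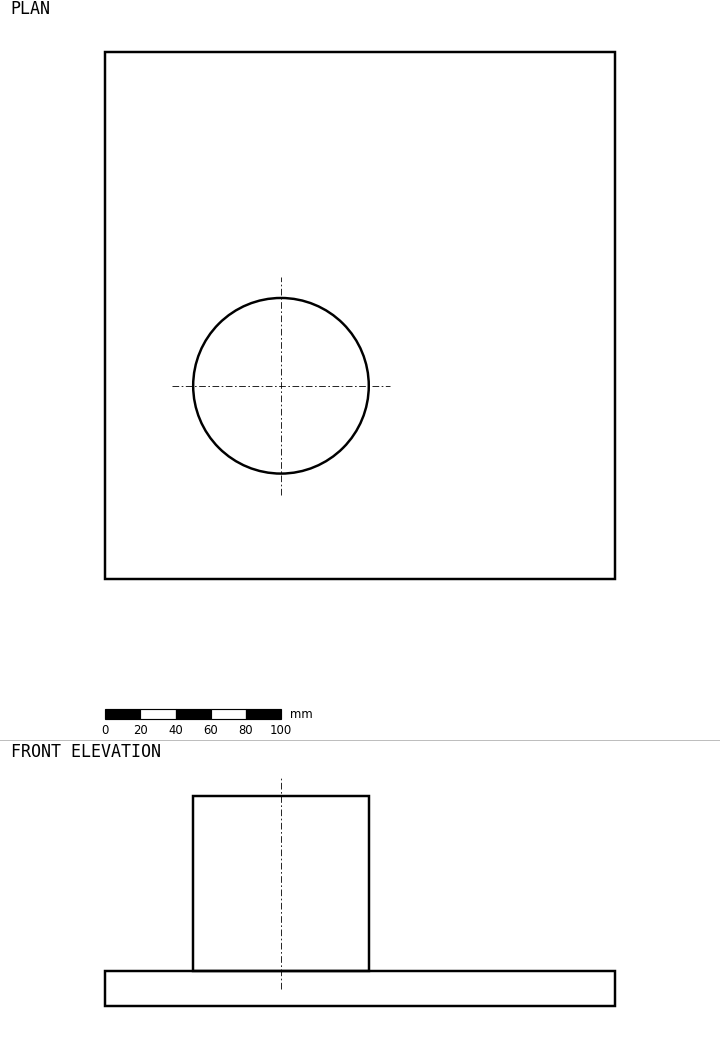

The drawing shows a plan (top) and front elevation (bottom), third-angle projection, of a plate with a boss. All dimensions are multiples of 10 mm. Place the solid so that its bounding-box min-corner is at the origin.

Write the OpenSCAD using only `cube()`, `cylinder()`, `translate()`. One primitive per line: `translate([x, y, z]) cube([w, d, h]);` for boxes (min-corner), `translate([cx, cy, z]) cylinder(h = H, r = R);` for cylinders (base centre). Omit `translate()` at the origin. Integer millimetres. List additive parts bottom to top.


cube([290, 300, 20]);
translate([100, 110, 20]) cylinder(h = 100, r = 50);
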